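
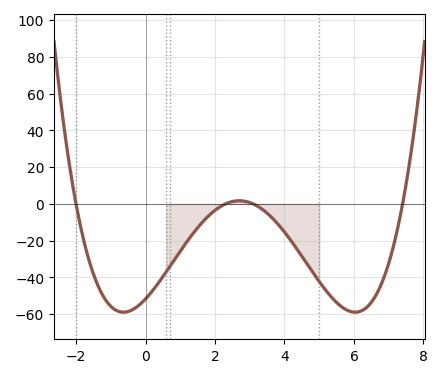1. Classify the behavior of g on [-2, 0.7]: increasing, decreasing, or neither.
neither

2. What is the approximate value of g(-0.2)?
-55.3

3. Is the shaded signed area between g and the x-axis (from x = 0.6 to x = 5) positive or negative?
negative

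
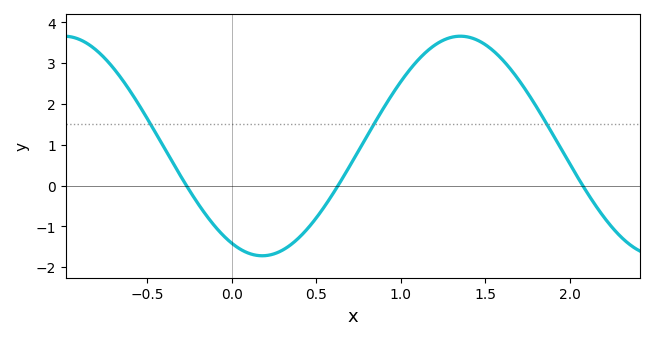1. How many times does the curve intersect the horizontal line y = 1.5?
3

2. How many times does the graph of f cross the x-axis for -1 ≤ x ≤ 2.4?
3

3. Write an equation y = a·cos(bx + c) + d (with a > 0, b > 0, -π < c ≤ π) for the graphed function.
y = 2.69cos(2.7x + 2.7) + 0.97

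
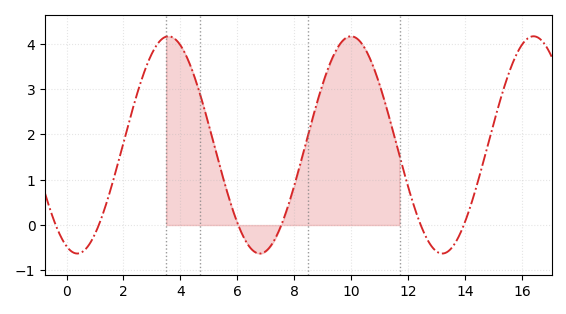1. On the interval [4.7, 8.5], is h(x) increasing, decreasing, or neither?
neither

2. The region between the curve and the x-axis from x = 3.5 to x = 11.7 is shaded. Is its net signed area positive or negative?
positive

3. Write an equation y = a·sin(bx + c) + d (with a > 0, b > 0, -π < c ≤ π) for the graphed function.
y = 2.4sin(0.98x - 1.94) + 1.77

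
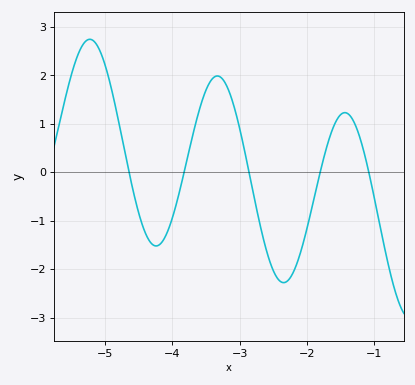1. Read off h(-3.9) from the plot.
-0.443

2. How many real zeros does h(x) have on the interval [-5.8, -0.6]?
5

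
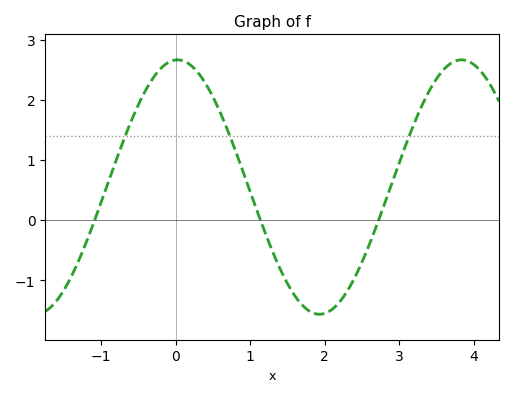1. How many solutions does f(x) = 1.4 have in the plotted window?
3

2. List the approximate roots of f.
-1.1, 1.1, 2.7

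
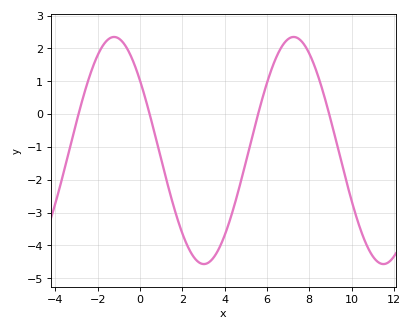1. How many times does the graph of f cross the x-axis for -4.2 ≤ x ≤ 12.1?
4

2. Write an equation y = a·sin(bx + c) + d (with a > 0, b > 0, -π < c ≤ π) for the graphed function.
y = 3.46sin(0.74x + 2.5) - 1.11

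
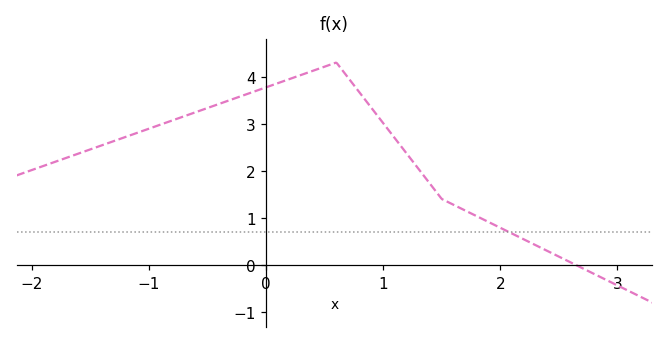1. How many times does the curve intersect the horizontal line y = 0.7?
1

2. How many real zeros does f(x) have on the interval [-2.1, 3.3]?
1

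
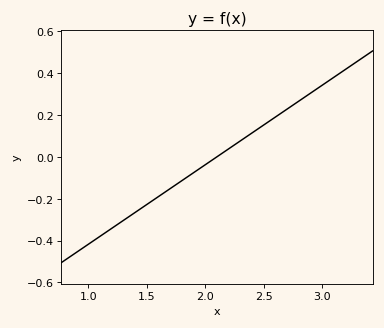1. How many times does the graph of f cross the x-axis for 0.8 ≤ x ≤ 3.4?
1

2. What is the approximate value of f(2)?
-0.038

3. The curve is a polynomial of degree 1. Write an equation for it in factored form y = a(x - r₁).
y = 0.38(x - 2.1)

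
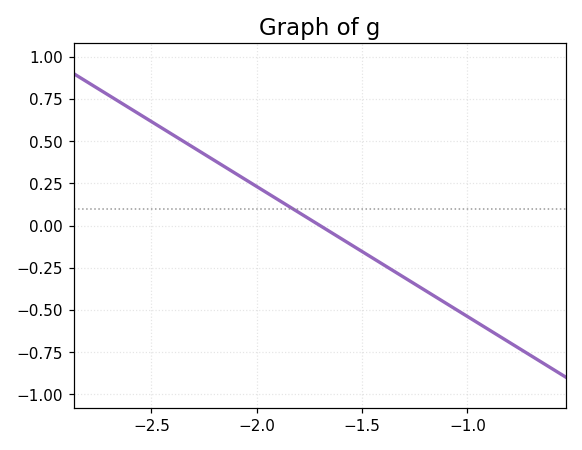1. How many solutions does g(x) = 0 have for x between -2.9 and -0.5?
1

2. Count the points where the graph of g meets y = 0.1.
1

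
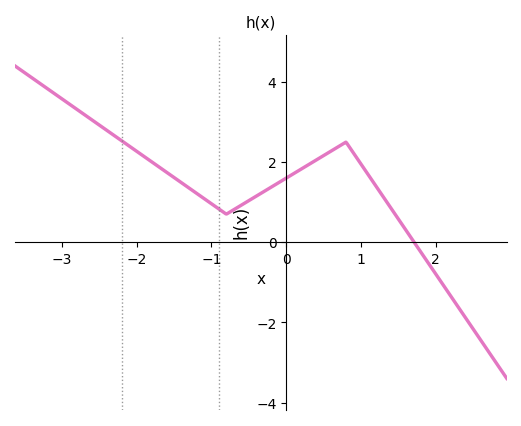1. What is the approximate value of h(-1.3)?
1.35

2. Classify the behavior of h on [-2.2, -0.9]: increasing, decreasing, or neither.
decreasing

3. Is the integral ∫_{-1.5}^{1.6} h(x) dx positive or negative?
positive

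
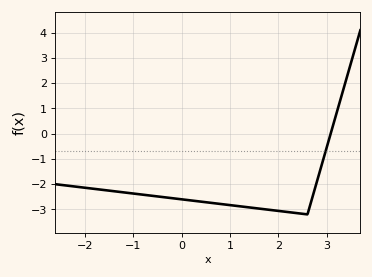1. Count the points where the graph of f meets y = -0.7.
1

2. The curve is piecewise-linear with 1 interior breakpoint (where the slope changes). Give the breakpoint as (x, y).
(2.6, -3.2)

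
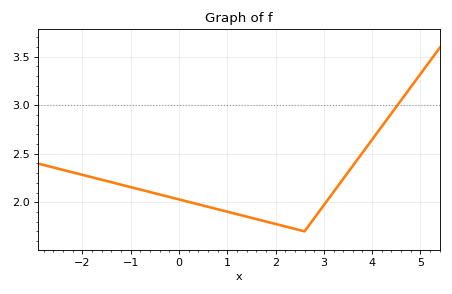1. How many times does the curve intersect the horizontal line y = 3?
1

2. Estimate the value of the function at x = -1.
2.16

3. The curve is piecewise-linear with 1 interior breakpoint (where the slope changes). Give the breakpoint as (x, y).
(2.6, 1.7)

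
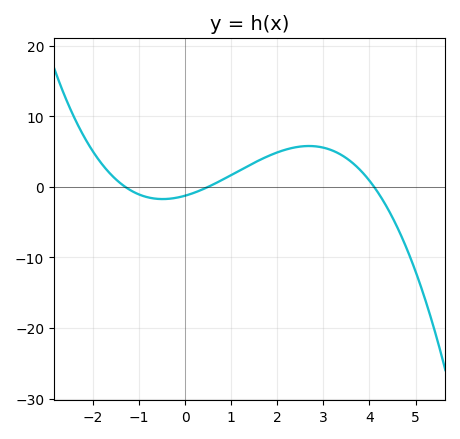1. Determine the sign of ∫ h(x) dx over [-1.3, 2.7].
positive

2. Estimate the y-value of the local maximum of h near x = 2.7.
6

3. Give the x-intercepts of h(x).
-1.2, 0.6, 4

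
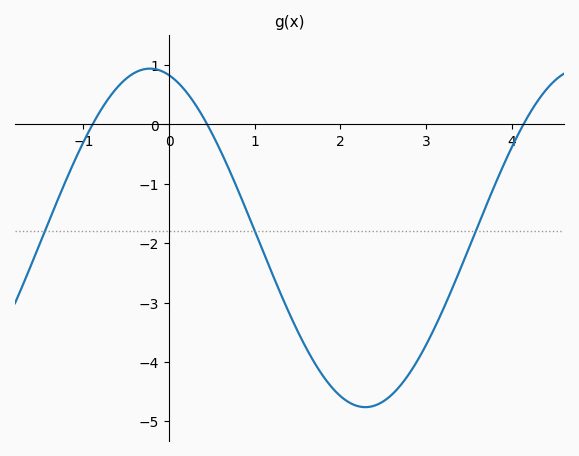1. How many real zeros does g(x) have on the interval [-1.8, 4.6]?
3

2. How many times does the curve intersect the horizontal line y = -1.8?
3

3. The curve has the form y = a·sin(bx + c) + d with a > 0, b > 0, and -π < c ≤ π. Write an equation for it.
y = 2.85sin(1.25x + 1.85) - 1.91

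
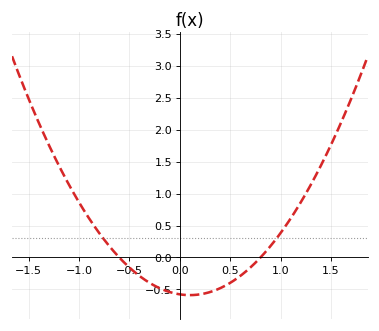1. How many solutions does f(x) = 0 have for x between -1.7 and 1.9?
2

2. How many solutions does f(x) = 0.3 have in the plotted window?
2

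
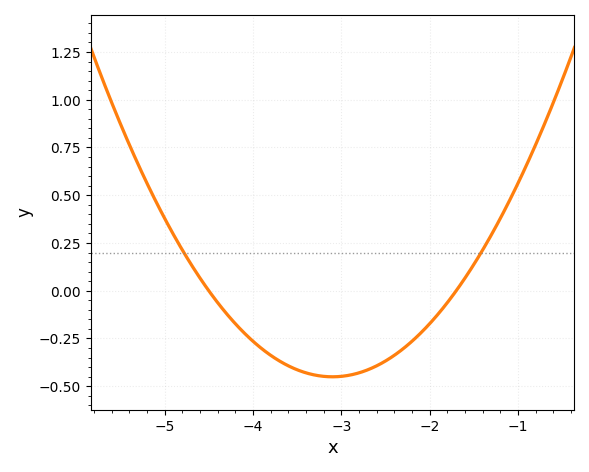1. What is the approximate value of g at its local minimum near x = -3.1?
-0.451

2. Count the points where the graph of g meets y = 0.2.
2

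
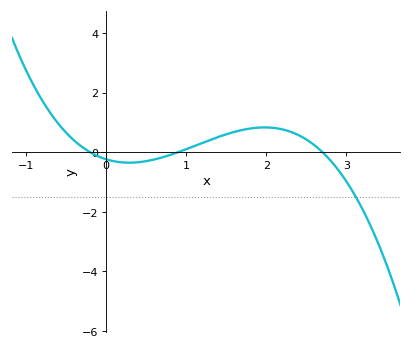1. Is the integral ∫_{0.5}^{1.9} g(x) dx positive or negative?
positive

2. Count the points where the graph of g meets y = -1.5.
1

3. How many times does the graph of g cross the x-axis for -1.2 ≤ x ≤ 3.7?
3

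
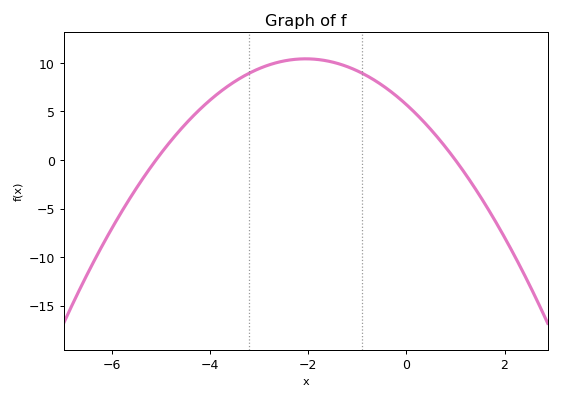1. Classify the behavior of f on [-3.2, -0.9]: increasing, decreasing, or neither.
neither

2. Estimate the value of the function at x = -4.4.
4.23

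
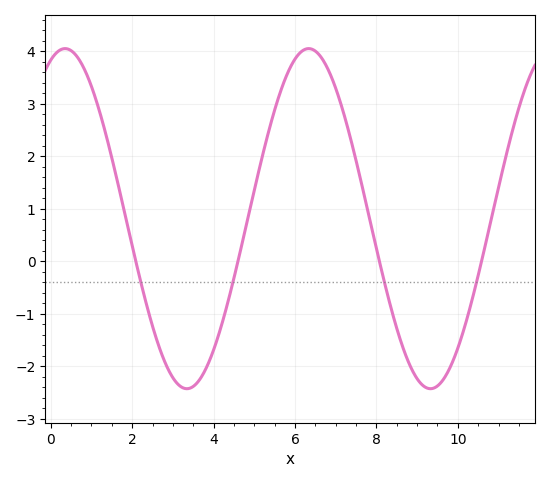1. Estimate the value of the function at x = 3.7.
-2.21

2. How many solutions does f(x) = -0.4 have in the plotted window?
4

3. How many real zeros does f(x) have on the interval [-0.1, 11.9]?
4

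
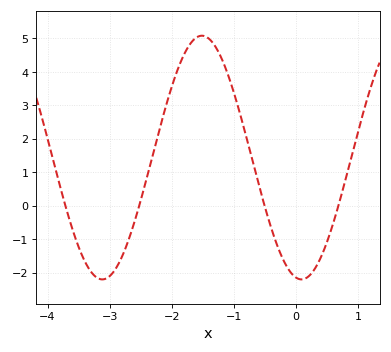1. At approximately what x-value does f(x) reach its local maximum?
-1.51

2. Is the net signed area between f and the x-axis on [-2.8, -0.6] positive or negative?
positive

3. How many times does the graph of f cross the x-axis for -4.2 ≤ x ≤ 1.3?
4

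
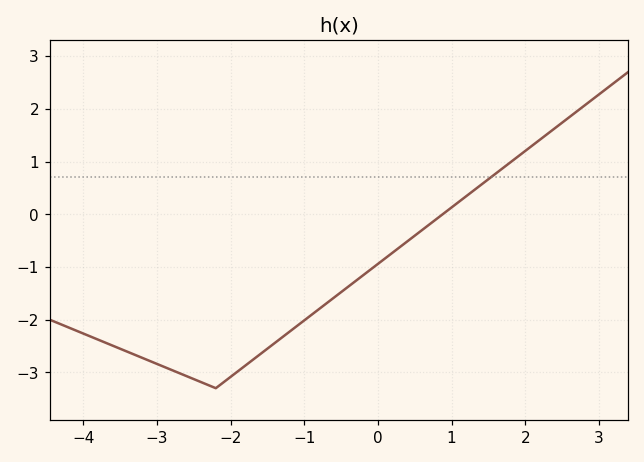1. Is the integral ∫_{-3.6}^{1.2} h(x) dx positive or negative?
negative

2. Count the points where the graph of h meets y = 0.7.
1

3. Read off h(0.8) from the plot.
-0.1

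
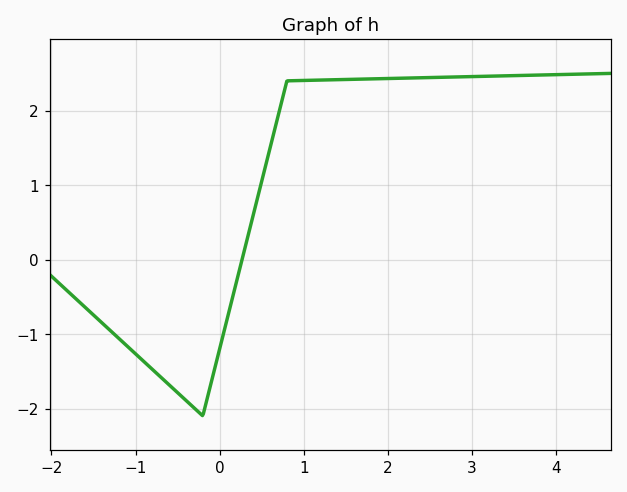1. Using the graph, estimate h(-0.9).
-1.37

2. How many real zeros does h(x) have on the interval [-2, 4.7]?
1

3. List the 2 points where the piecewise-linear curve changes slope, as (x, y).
(-0.2, -2.1); (0.8, 2.4)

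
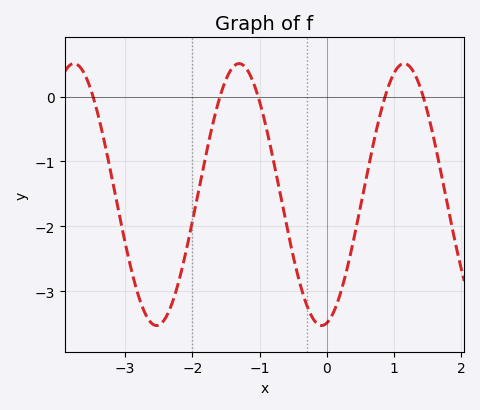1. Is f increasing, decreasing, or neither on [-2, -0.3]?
neither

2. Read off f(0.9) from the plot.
0.115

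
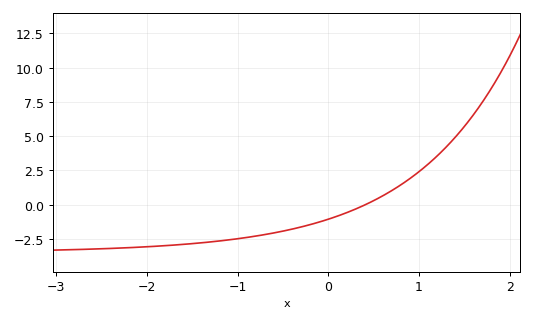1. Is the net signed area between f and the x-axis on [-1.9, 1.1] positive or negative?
negative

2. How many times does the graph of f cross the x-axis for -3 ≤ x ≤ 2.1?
1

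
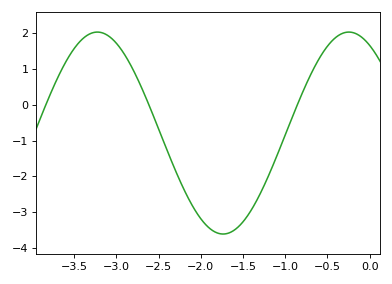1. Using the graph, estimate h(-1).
-0.844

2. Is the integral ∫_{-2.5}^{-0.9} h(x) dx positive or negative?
negative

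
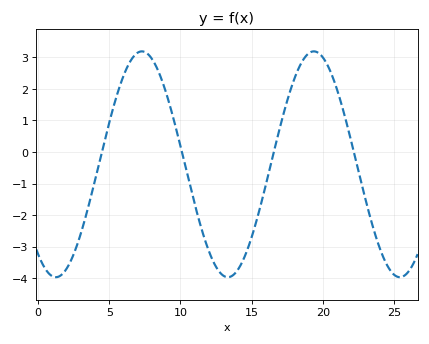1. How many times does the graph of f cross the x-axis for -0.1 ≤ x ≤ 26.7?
4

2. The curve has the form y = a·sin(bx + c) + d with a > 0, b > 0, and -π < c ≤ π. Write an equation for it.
y = 3.58sin(0.52x - 2.2) - 0.39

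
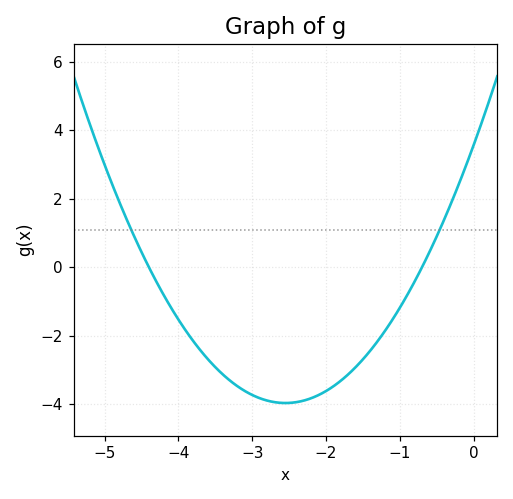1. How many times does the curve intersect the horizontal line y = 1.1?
2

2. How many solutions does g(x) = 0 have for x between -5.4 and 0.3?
2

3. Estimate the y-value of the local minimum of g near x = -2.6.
-3.97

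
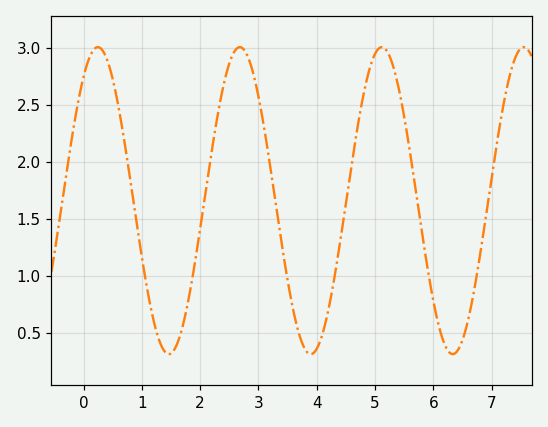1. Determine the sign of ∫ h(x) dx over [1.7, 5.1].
positive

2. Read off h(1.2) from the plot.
0.608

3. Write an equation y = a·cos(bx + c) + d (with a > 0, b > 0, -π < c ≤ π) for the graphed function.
y = 1.35cos(2.58x - 0.632) + 1.66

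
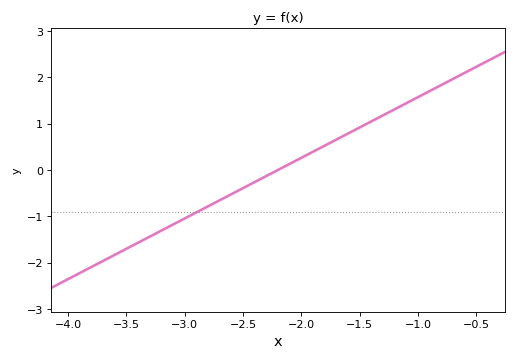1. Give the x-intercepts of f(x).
-2.2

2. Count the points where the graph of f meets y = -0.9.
1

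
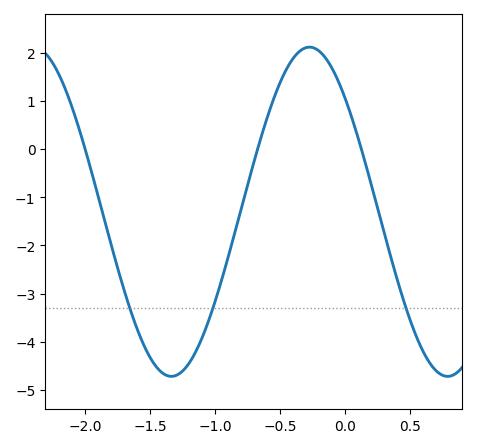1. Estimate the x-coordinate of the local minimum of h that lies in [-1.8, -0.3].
-1.34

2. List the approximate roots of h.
-2, -0.673, 0.125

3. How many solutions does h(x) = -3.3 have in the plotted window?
3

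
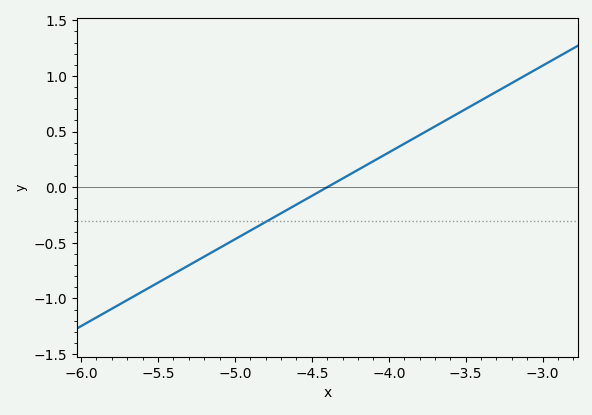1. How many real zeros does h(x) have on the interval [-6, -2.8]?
1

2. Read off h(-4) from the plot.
0.3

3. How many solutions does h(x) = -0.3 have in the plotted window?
1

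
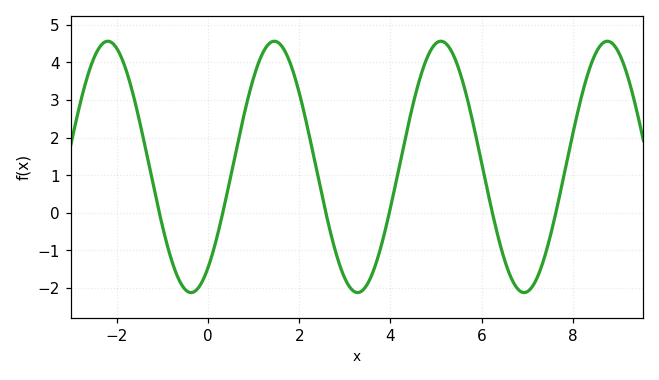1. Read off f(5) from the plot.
4.5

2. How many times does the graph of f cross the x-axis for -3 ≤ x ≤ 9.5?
6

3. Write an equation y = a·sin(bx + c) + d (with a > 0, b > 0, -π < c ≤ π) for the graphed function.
y = 3.34sin(1.72x - 0.93) + 1.22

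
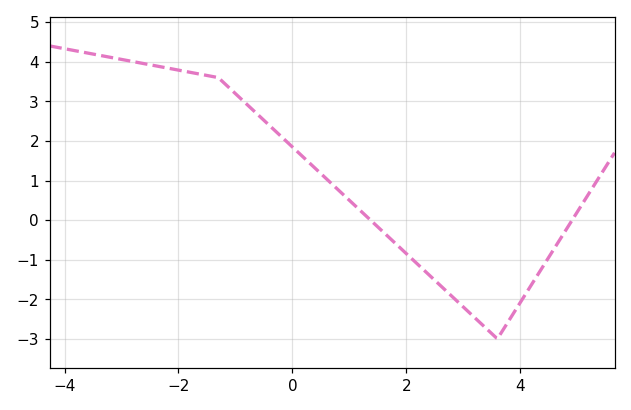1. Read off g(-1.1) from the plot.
3.33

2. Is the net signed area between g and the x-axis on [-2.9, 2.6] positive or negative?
positive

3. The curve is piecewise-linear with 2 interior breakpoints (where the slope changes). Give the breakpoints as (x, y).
(-1.3, 3.6); (3.6, -3)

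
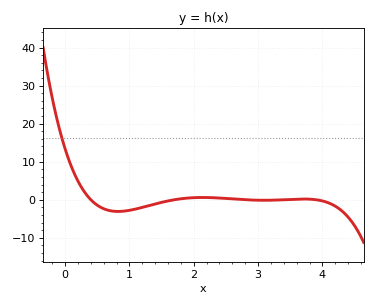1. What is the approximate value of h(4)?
-0.316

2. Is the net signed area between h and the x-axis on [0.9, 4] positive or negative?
negative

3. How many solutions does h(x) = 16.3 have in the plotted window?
1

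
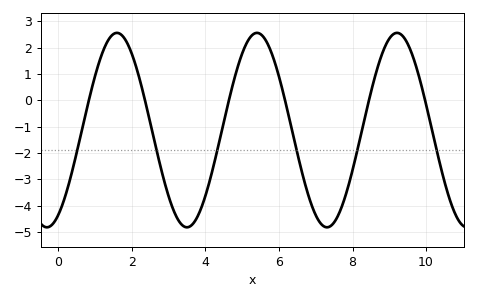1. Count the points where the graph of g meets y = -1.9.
6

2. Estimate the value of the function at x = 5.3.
2.51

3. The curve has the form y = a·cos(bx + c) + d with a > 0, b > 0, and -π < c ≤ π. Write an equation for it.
y = 3.69cos(1.65x - 2.63) - 1.13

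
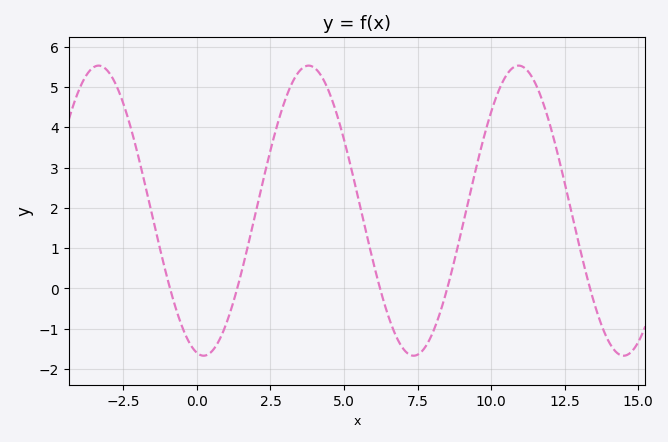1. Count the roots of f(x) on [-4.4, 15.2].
5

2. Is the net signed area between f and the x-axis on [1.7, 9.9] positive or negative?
positive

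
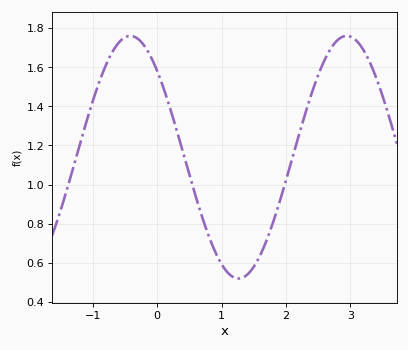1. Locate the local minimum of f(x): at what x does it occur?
1.26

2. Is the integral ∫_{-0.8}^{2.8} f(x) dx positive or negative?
positive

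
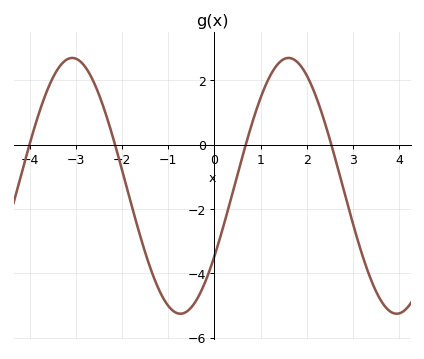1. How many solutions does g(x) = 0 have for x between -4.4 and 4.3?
4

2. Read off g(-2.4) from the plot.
1.2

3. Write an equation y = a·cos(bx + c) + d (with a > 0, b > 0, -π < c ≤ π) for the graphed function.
y = 3.98cos(1.3x - 2.2) - 1.28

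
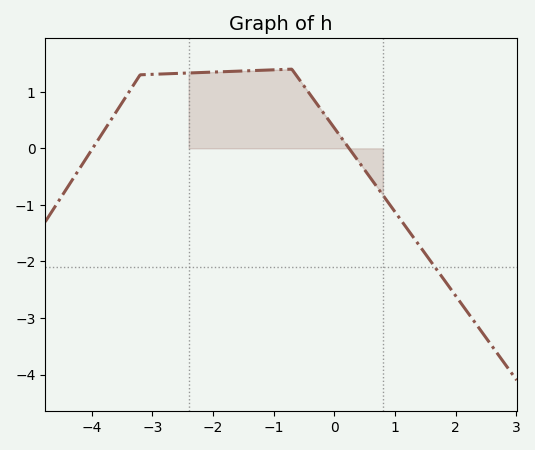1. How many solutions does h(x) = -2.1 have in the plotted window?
1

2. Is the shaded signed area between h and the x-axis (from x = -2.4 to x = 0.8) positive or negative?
positive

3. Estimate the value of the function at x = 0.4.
-0.233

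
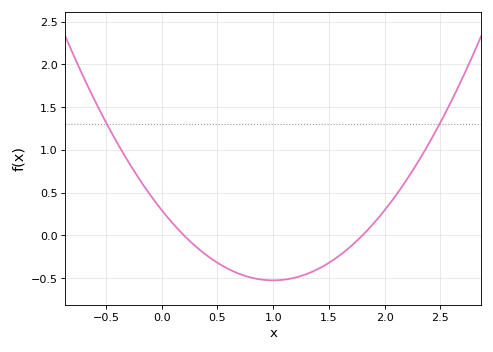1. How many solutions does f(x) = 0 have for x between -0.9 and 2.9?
2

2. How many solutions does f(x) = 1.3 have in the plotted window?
2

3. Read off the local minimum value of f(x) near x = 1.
-0.525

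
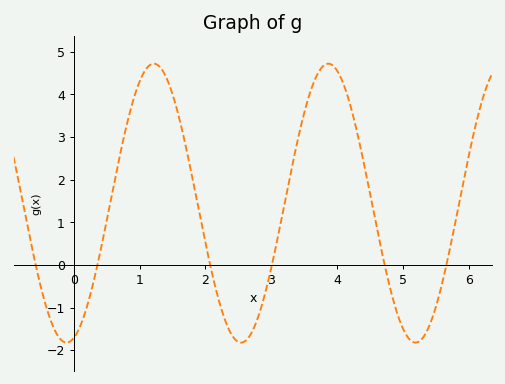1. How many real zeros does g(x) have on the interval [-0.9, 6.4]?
6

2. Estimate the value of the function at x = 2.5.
-1.8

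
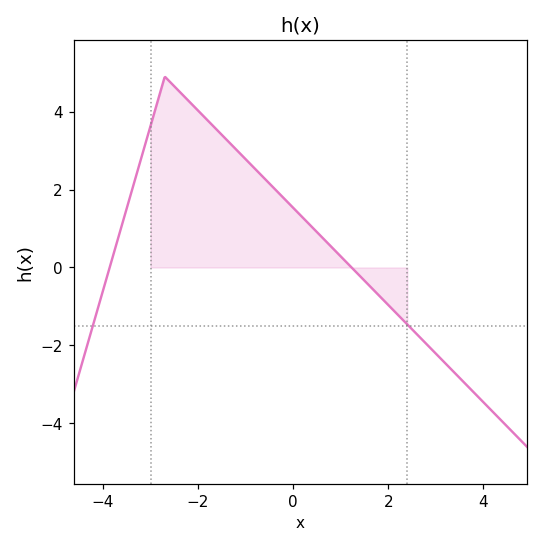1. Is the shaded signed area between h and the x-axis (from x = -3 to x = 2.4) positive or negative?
positive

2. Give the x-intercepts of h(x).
-3.8, 1.2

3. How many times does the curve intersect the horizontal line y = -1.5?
2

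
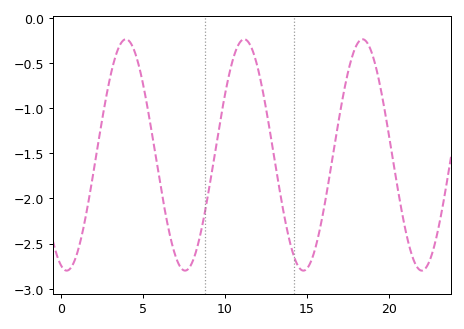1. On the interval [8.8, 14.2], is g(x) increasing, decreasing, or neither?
neither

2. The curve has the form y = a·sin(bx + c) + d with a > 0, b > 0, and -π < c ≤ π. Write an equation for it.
y = 1.28sin(0.87x - 1.9) - 1.52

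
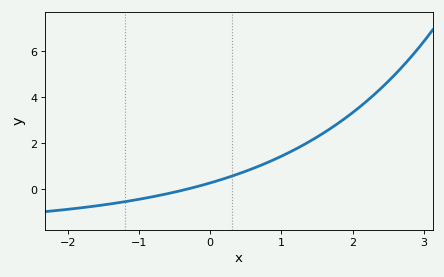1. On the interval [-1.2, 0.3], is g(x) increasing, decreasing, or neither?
increasing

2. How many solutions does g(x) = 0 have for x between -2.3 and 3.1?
1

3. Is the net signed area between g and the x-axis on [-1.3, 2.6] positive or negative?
positive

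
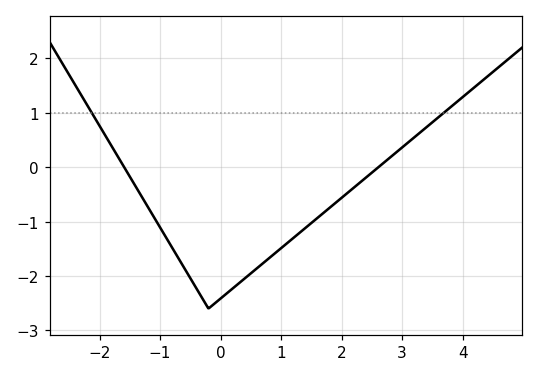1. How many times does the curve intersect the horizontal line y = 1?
2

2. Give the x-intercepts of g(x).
-1.6, 2.6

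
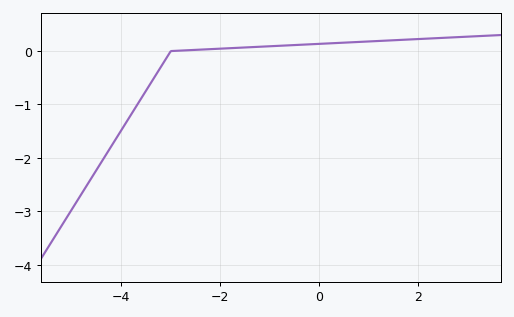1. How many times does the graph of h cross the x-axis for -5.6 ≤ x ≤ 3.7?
1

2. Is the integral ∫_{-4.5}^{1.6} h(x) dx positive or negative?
negative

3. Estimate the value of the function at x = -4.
-1.5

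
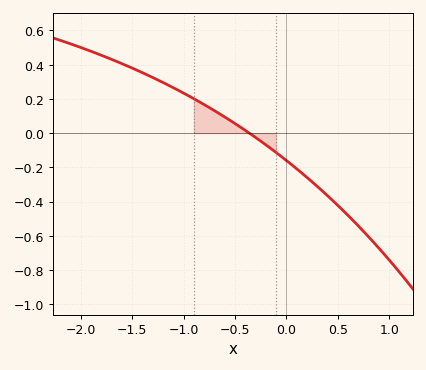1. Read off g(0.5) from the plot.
-0.42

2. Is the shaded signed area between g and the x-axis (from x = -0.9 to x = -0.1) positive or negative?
positive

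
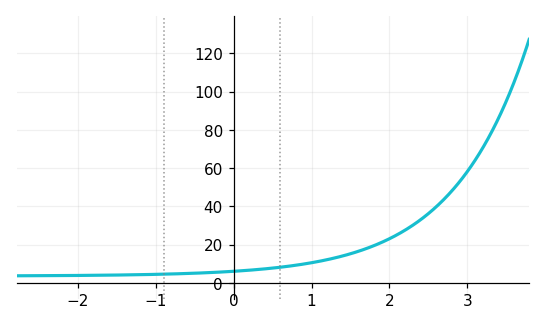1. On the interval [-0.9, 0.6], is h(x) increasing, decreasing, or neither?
increasing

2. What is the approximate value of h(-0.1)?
6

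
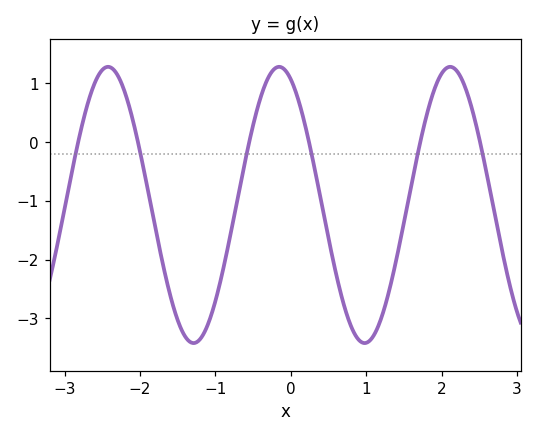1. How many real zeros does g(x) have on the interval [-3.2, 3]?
6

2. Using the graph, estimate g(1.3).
-2.55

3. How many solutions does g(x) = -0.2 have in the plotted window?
6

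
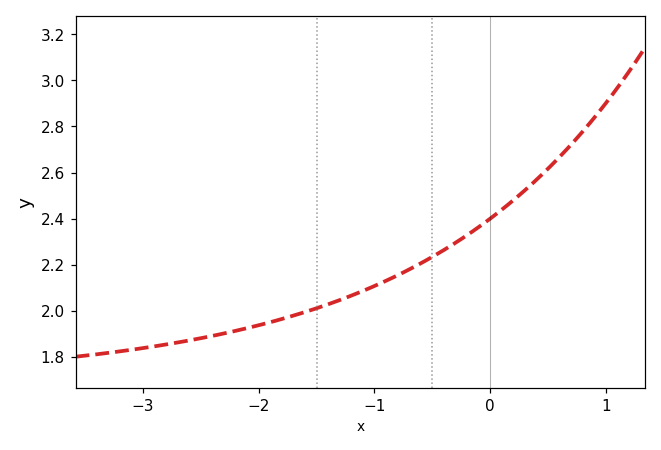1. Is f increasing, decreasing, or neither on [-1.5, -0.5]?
increasing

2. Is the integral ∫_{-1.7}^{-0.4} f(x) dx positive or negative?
positive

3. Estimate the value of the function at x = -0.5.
2.23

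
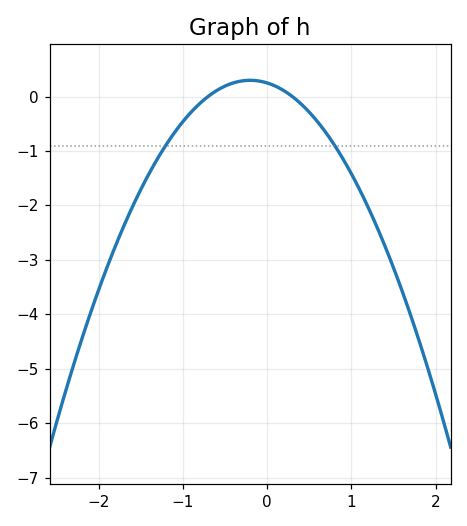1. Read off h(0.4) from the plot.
-0.131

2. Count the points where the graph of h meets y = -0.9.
2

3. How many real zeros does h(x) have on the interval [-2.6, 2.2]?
2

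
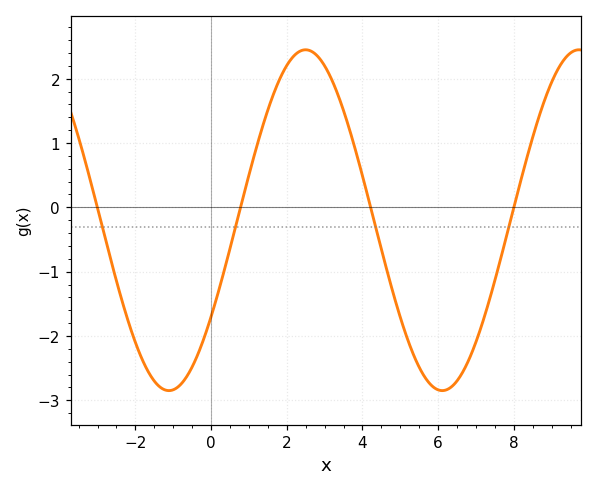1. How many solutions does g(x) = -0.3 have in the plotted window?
4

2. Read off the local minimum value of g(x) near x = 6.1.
-2.8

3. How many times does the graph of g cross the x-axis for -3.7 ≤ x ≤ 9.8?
4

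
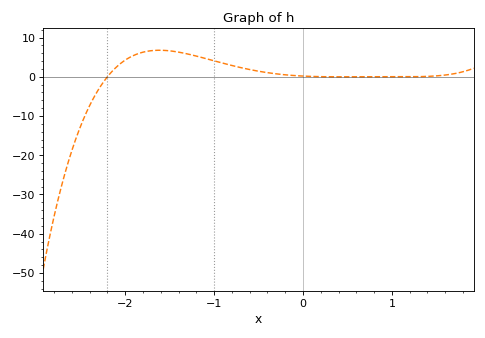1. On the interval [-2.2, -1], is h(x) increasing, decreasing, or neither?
neither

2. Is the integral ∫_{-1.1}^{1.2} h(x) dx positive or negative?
positive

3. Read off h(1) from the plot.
0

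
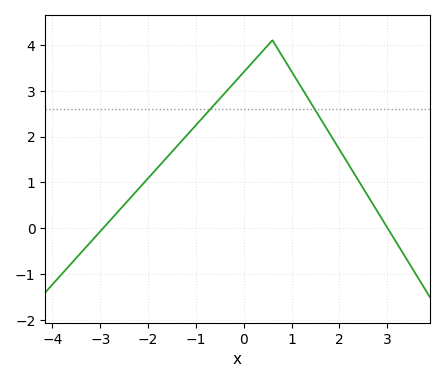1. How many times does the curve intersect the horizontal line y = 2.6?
2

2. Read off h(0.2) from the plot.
3.64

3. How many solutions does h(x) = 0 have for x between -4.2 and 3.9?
2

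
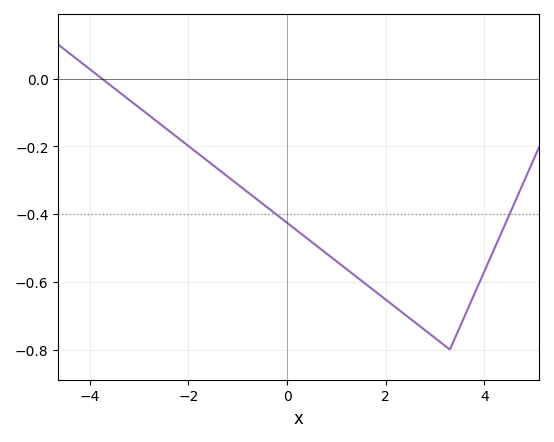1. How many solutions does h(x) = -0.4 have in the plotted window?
2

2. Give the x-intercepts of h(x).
-3.75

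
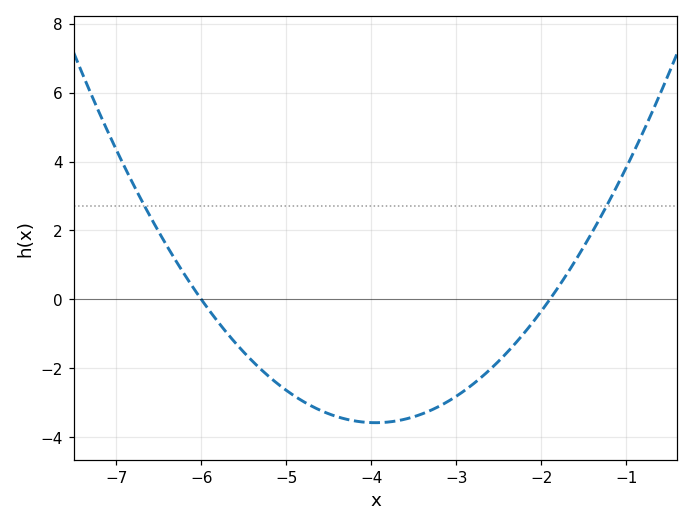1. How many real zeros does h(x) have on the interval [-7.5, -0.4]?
2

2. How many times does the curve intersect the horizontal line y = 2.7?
2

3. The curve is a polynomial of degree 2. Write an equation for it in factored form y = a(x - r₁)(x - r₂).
y = 0.85(x + 6)(x + 1.9)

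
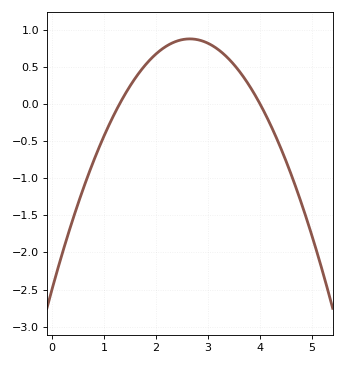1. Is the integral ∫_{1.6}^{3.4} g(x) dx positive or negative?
positive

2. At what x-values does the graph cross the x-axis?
1.3, 4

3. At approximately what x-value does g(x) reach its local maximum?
2.7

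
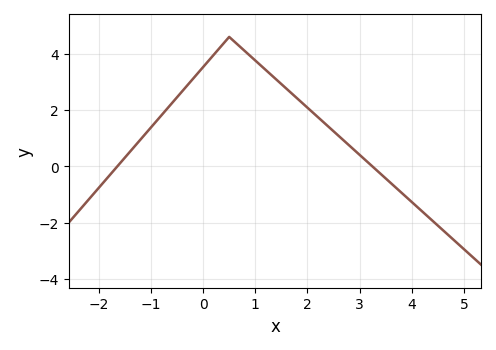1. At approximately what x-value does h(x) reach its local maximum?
0.5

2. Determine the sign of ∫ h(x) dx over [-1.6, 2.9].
positive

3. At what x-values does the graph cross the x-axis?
-1.64, 3.24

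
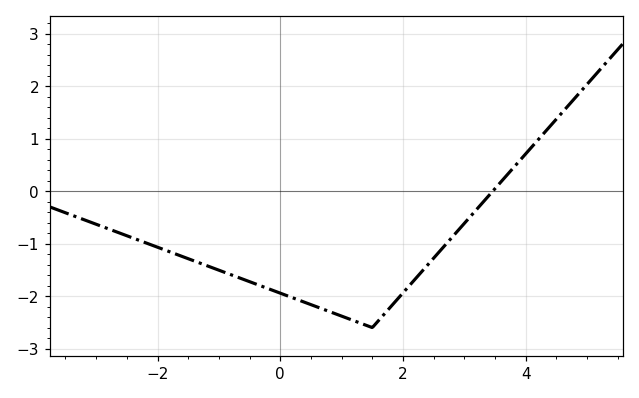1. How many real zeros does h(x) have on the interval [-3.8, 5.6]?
1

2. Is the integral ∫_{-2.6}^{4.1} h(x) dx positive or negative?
negative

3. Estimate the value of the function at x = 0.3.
-2.07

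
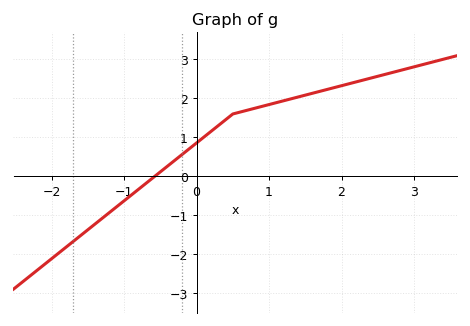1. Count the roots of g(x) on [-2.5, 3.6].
1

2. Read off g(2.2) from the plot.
2.42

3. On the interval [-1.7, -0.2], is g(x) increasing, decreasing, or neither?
increasing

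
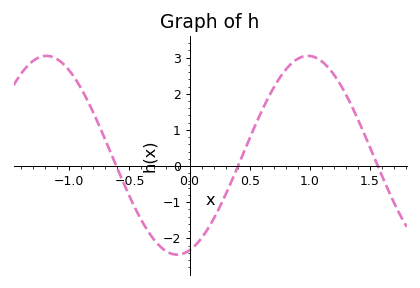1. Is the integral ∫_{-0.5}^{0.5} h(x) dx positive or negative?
negative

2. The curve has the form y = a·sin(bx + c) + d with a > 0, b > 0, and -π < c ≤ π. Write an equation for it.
y = 2.75sin(2.9x - 1.3) + 0.3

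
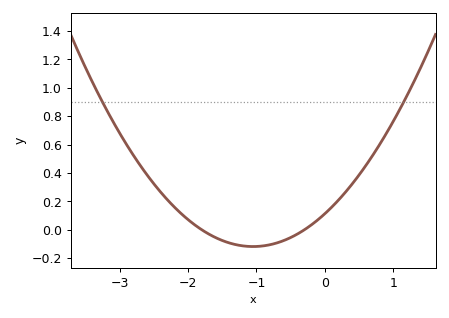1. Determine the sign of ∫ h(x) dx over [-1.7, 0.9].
positive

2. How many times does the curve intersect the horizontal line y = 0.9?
2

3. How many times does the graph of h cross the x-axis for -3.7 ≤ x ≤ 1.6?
2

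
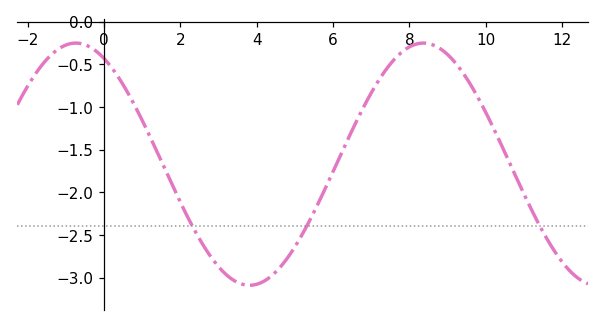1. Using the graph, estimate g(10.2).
-1.25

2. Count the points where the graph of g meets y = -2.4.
3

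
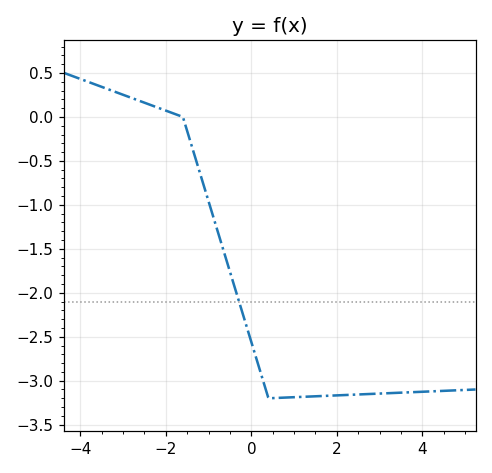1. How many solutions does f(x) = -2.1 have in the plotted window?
1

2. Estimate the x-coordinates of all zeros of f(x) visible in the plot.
-1.6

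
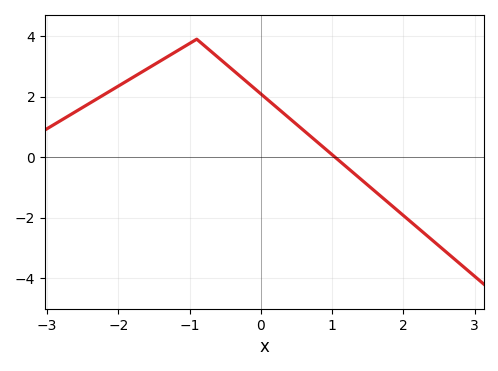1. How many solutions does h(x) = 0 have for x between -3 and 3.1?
1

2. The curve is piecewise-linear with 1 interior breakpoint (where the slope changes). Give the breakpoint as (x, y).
(-0.9, 3.9)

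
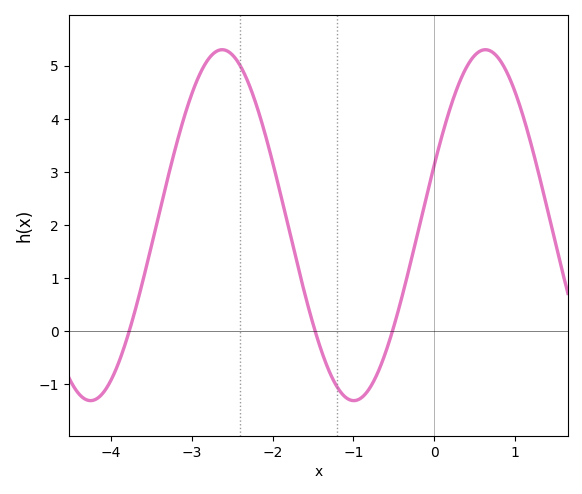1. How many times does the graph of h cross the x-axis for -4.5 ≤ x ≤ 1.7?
3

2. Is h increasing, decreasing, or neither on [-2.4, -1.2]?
decreasing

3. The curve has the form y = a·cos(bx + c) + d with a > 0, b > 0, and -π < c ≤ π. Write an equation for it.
y = 3.31cos(1.93x - 1.22) + 1.99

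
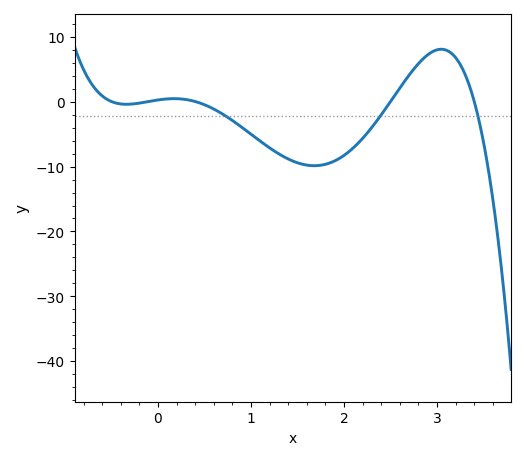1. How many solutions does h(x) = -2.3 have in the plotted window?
3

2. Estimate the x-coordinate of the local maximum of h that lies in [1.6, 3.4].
3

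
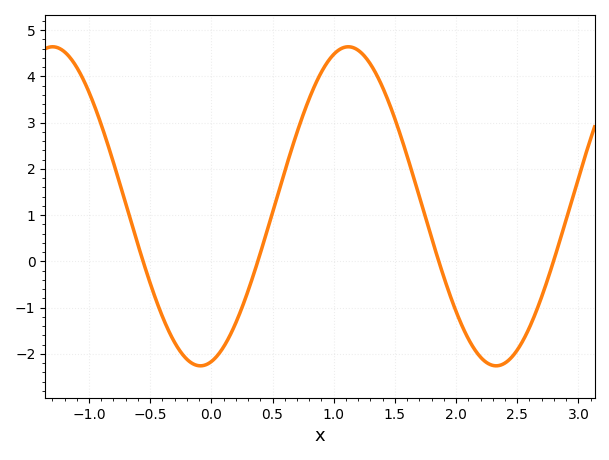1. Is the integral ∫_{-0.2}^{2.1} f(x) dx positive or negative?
positive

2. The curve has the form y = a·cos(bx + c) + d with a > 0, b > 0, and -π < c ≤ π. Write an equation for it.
y = 3.45cos(2.6x - 2.91) + 1.19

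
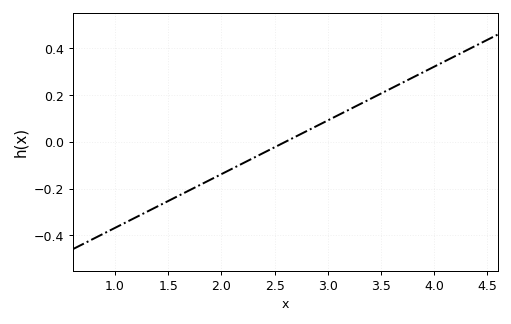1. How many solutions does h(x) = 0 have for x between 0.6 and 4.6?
1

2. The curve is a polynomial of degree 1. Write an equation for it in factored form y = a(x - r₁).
y = 0.23(x - 2.6)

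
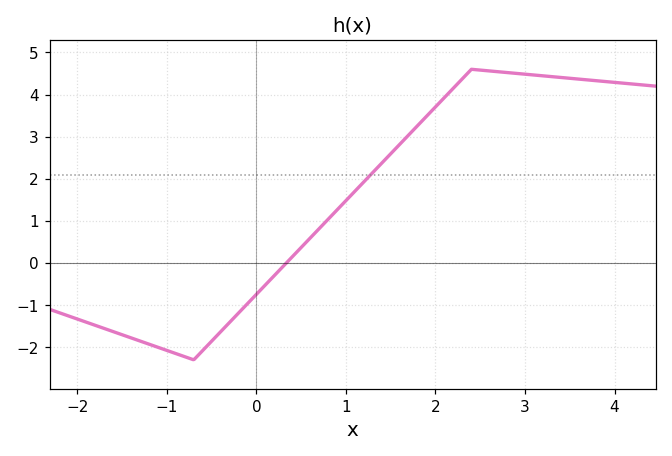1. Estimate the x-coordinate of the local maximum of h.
2.4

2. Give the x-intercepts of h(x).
0.333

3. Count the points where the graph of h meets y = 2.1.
1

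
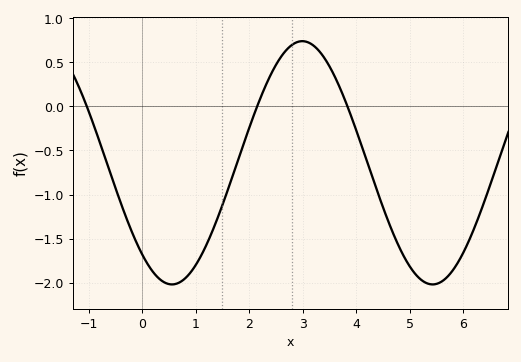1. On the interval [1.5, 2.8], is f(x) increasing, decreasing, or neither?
increasing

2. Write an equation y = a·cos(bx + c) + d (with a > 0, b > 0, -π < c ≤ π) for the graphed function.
y = 1.38cos(1.29x + 2.42) - 0.64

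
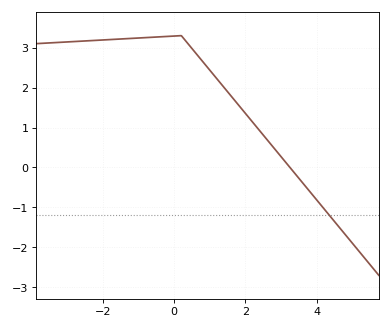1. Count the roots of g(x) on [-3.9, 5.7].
1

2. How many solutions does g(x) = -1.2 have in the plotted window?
1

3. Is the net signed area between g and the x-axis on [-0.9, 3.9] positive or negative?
positive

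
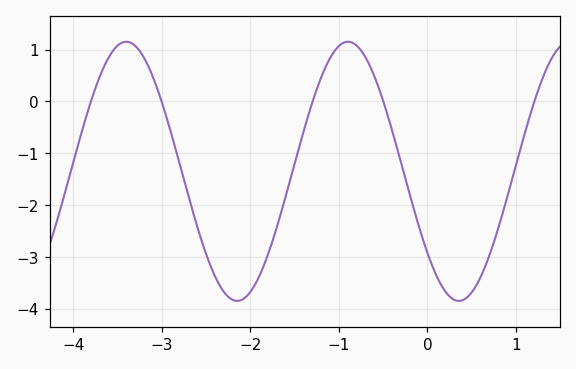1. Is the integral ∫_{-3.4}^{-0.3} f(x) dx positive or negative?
negative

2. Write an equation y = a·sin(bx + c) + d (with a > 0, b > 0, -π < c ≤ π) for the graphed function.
y = 2.5sin(2.5x - 2.5) - 1.35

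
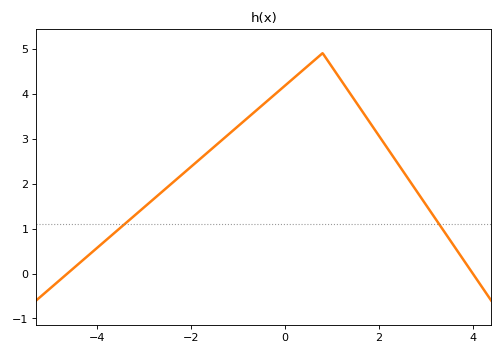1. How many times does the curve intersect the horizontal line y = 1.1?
2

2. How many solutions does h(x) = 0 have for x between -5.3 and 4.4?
2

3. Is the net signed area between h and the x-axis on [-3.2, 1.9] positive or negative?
positive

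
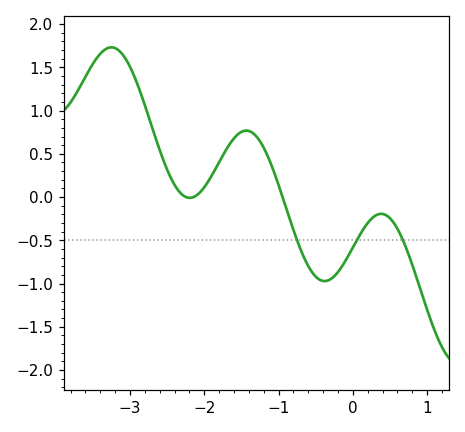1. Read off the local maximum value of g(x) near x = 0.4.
-0.194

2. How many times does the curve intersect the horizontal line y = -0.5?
3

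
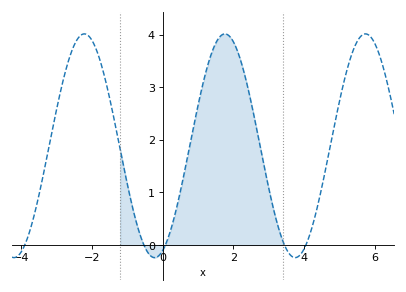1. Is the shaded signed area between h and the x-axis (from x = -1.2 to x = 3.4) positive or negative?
positive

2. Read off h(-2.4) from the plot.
3.93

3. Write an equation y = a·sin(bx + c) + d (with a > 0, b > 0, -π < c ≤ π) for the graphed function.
y = 2.13sin(1.58x - 1.21) + 1.89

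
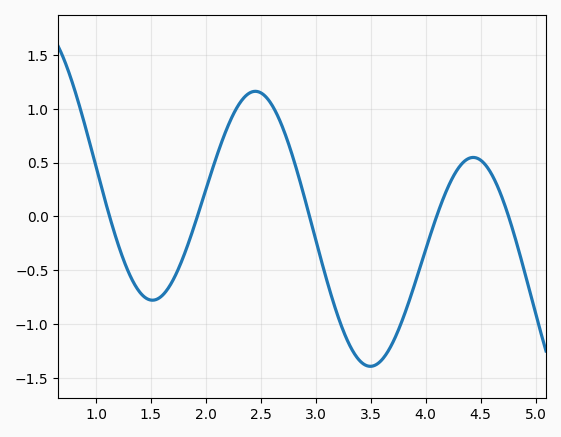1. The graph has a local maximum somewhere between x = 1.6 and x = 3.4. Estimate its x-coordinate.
2.5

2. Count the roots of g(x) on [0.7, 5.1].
5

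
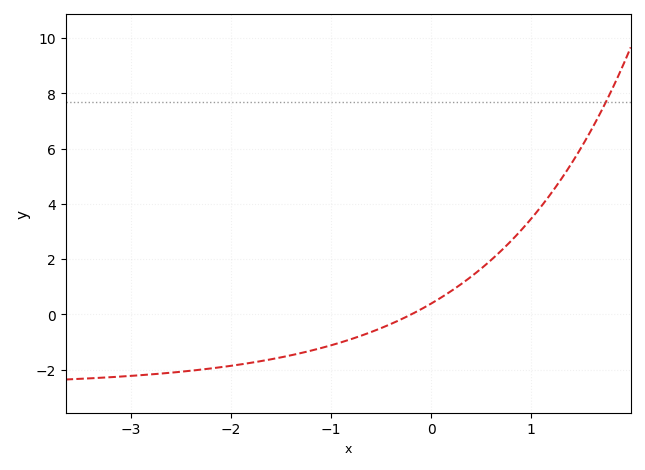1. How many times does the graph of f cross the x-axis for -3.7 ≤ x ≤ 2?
1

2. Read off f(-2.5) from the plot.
-2.08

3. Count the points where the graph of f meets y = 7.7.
1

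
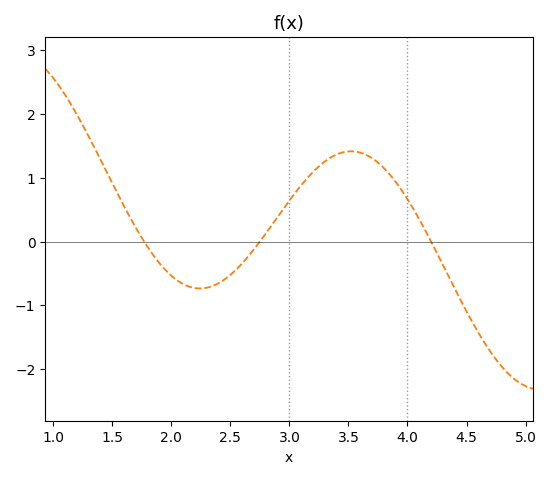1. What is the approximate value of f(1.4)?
1.3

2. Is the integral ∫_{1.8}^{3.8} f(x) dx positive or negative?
positive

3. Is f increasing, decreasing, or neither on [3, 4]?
neither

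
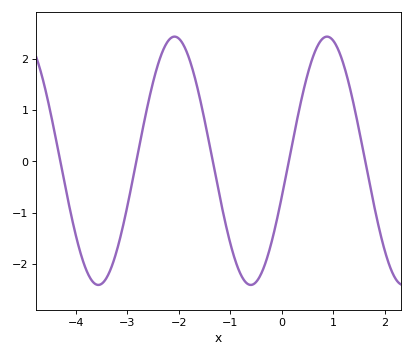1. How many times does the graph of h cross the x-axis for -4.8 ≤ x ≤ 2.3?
5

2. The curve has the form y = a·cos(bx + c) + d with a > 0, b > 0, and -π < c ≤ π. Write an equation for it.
y = 2.42cos(2.1x - 1.9) + 0.01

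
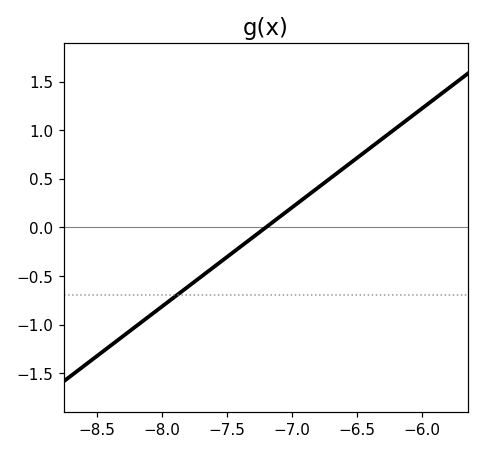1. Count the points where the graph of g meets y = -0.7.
1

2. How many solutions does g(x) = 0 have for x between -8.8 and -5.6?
1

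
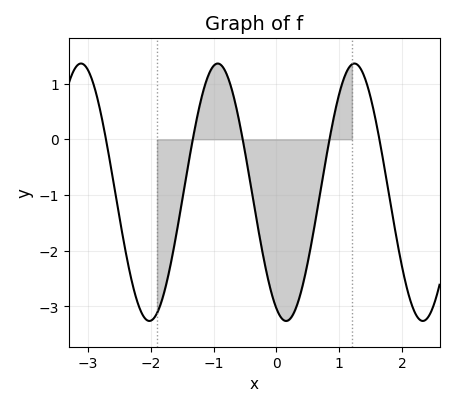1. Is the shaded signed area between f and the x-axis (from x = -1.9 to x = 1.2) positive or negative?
negative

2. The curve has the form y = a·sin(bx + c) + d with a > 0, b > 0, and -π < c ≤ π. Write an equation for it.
y = 2.31sin(2.9x - 2) - 0.95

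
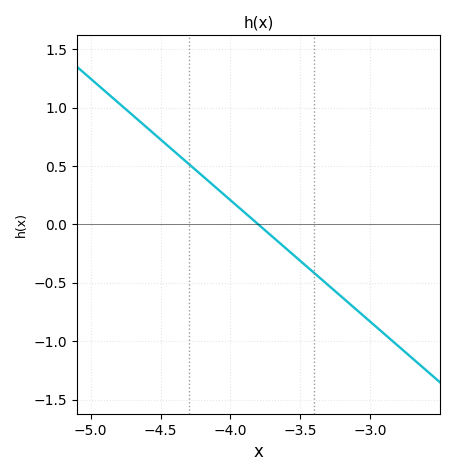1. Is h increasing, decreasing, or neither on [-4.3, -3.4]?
decreasing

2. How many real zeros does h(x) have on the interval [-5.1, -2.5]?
1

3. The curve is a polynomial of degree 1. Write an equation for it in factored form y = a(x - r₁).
y = -1.04(x + 3.8)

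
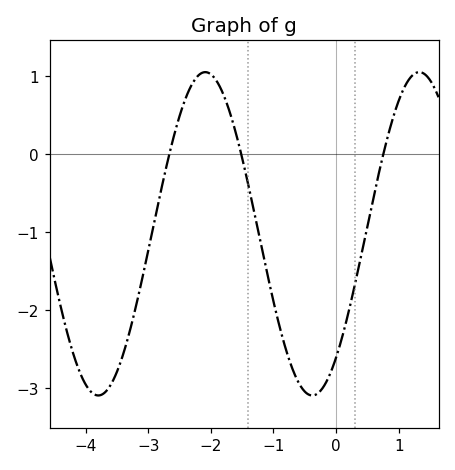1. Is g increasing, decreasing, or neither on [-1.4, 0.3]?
neither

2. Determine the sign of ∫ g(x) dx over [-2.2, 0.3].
negative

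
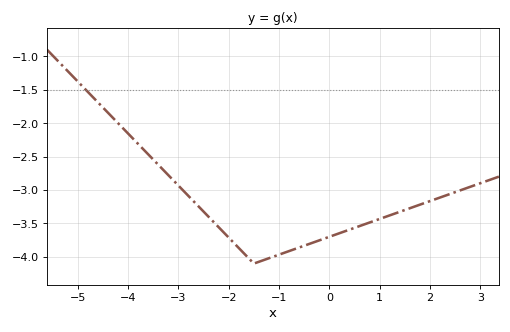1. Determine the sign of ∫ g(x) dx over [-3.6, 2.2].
negative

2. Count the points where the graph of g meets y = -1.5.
1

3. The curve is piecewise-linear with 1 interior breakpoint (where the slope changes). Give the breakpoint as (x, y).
(-1.5, -4.1)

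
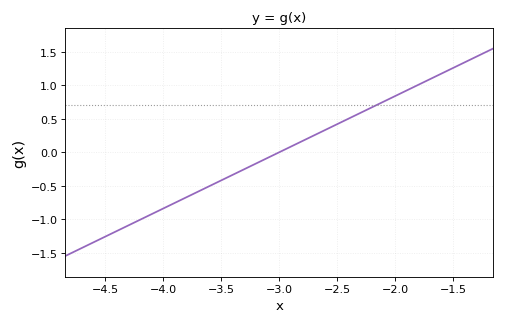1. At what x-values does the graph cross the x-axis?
-3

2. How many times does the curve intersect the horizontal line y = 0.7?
1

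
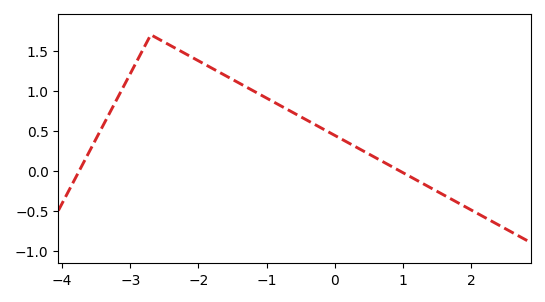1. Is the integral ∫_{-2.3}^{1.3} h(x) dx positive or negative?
positive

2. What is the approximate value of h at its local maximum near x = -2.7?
1.7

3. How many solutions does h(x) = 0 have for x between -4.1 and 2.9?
2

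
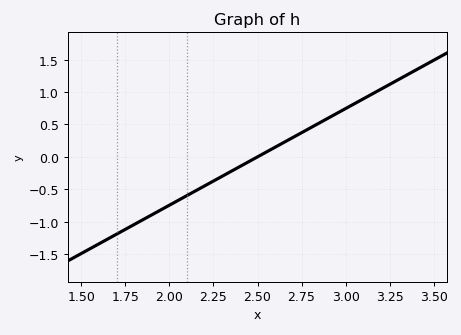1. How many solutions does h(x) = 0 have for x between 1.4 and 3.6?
1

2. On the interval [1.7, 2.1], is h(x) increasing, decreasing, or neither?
increasing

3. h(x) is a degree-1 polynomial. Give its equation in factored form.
y = 1.49(x - 2.5)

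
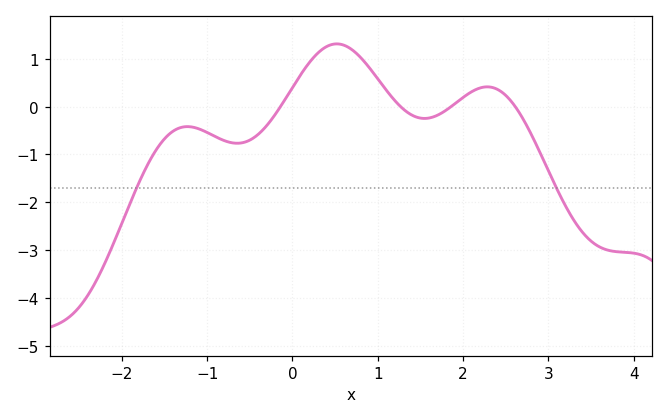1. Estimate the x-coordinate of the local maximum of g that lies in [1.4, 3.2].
2.3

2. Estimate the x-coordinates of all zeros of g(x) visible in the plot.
-0.1, 1.3, 1.9, 2.6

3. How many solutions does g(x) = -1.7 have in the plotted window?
2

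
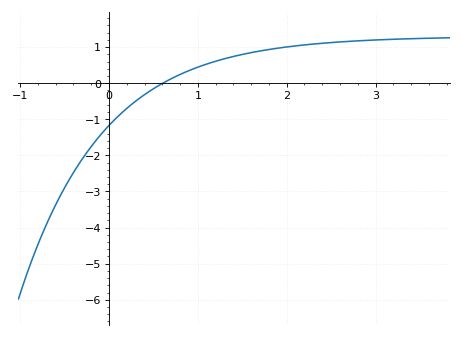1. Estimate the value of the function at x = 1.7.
0.9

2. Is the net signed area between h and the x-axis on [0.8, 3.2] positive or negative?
positive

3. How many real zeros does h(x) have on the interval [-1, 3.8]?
1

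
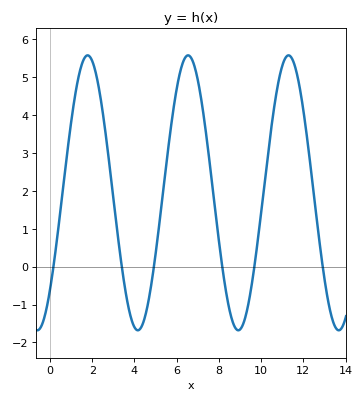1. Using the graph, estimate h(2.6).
3.66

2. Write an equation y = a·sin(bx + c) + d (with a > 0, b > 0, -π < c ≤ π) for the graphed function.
y = 3.63sin(1.32x - 0.78) + 1.95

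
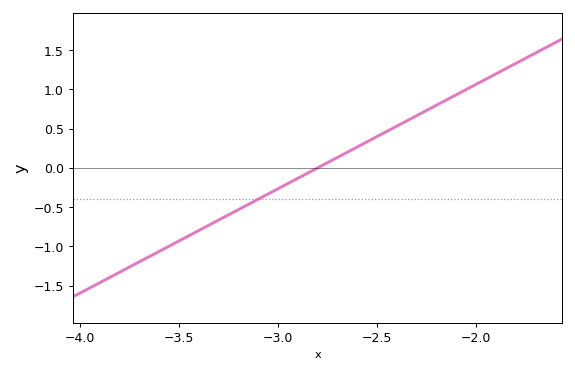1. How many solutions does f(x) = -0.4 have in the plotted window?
1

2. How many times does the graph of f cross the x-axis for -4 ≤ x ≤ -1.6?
1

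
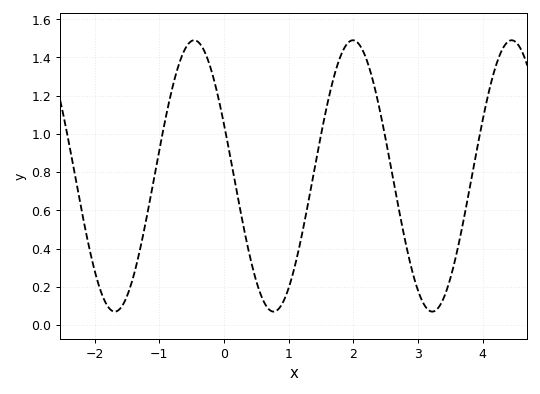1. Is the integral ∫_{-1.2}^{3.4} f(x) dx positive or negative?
positive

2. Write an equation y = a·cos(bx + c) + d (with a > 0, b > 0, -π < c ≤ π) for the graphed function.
y = 0.71cos(2.56x + 1.18) + 0.78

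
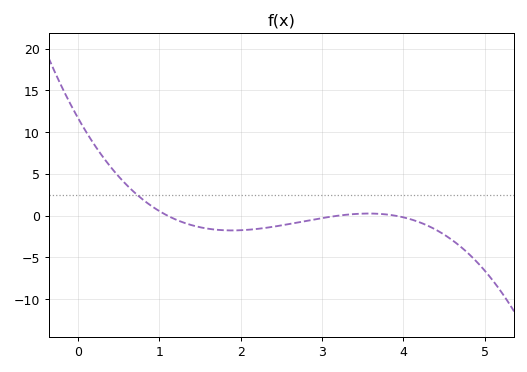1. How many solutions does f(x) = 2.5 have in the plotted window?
1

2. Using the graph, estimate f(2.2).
-1.59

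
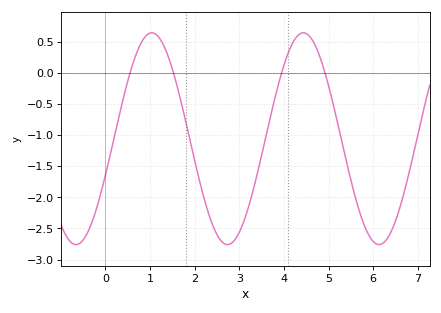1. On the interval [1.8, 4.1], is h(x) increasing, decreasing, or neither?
neither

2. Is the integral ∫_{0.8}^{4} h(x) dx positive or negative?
negative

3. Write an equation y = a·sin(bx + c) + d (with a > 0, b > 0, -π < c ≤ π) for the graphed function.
y = 1.7sin(1.9x - 0.35) - 1.06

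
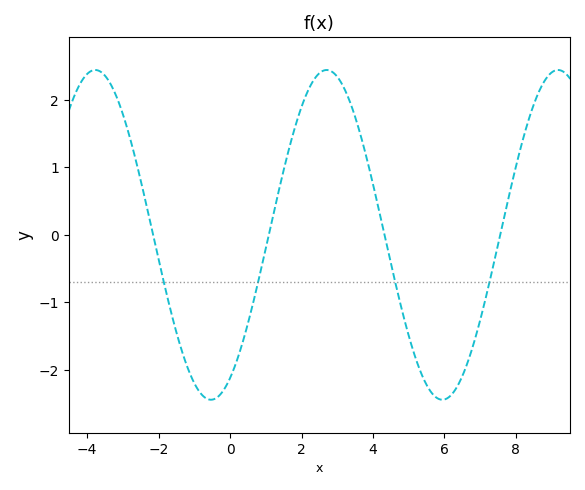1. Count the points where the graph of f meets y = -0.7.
4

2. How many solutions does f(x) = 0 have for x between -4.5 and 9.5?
4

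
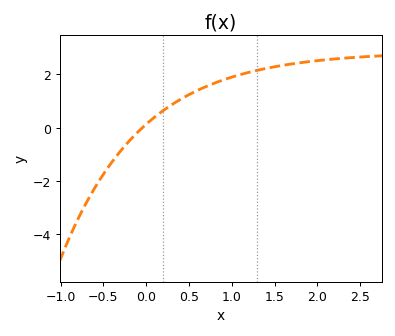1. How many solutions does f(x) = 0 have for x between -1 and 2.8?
1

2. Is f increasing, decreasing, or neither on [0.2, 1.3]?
increasing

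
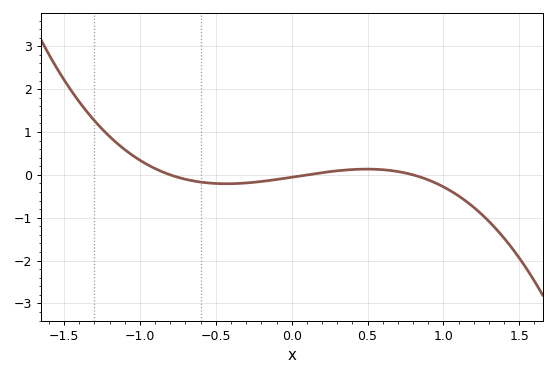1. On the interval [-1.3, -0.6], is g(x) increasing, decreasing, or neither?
decreasing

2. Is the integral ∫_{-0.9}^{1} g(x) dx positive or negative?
negative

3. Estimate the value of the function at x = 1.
-0.279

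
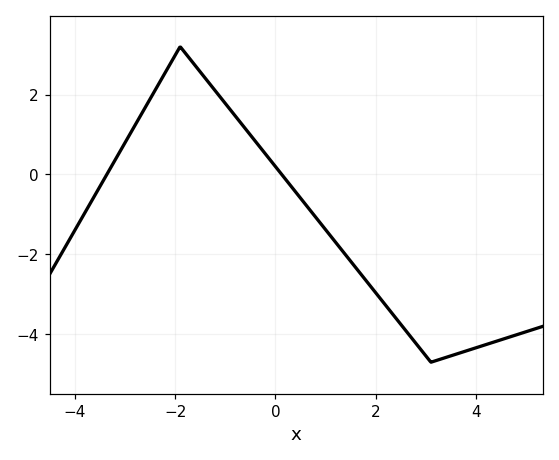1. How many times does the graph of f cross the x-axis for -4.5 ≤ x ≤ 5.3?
2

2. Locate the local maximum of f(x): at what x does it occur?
-1.9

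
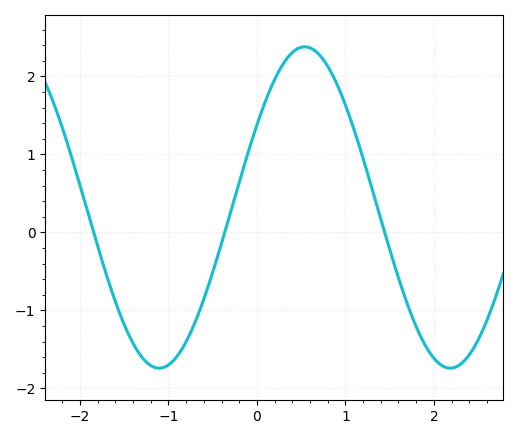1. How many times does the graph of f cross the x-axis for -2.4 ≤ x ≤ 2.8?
3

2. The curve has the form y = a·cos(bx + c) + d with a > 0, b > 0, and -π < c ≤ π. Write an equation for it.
y = 2.06cos(1.9x - 1) + 0.32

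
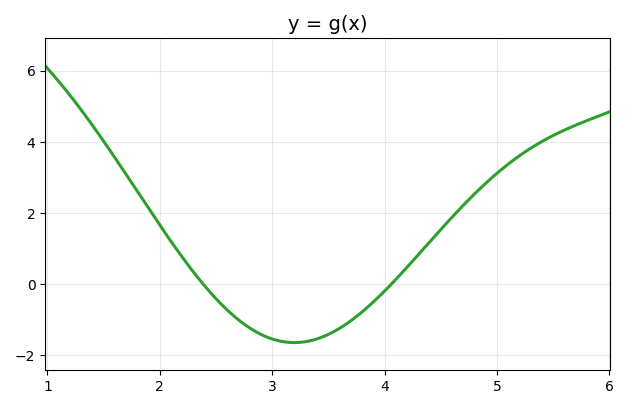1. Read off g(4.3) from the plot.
0.8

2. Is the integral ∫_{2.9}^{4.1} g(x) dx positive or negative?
negative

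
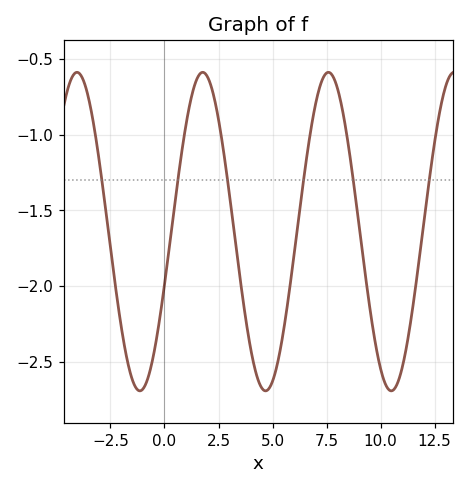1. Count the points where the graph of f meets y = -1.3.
6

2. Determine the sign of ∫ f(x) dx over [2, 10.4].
negative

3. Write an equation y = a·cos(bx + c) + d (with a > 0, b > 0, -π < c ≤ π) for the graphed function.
y = 1.05cos(1.08x - 1.91) - 1.64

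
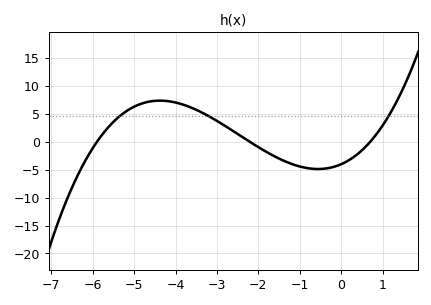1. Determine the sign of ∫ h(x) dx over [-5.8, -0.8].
positive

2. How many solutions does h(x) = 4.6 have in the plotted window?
3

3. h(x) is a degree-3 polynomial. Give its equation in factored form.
y = 0.44(x + 5.9)(x + 2.2)(x - 0.7)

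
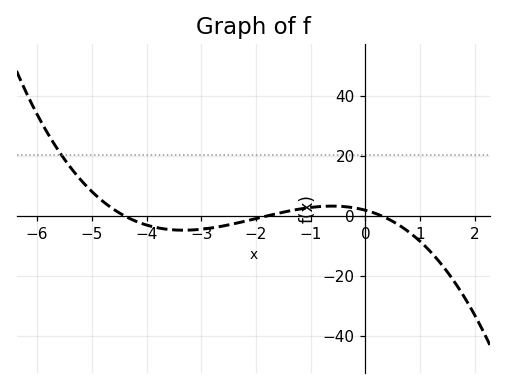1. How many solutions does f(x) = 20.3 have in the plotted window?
1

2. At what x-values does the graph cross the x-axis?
-4.4, -1.8, 0.3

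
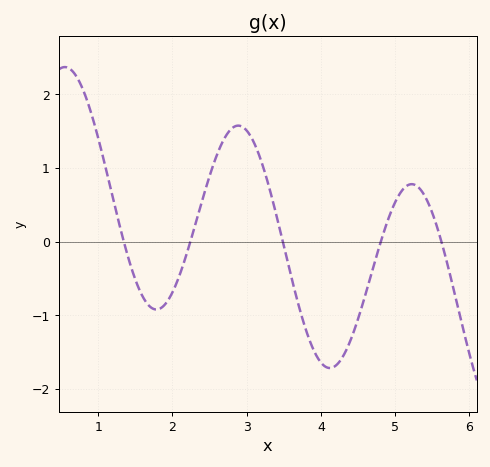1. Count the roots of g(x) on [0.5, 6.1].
5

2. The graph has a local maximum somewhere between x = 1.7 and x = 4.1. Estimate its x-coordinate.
2.89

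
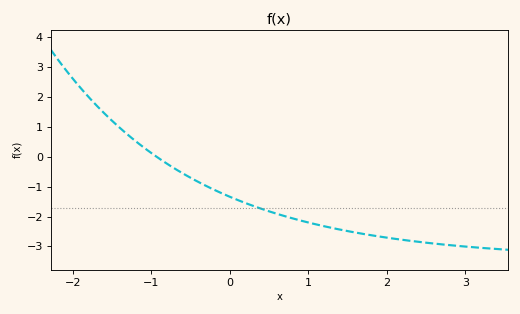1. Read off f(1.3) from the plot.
-2.38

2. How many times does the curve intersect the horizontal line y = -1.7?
1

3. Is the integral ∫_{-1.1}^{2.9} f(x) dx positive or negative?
negative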